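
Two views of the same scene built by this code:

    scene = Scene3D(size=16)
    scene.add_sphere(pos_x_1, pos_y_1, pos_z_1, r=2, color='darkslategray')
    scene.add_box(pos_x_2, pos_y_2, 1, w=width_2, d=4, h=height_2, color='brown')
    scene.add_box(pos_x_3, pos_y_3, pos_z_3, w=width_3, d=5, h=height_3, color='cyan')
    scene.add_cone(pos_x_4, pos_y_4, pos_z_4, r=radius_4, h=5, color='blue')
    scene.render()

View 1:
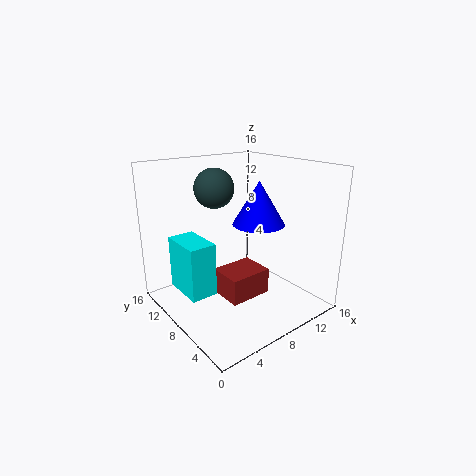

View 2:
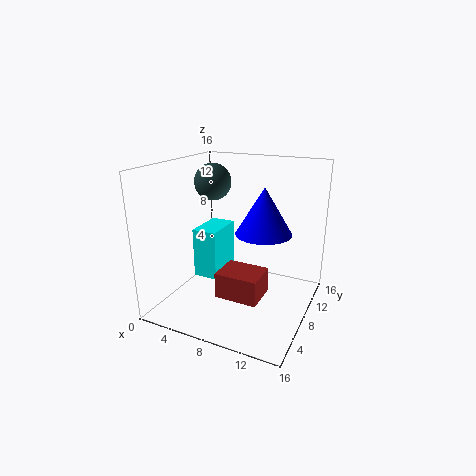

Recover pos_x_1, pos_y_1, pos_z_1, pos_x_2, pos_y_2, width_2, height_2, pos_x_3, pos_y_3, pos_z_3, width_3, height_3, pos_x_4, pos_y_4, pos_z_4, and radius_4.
pos_x_1 = 5; pos_y_1 = 8; pos_z_1 = 14; pos_x_2 = 6; pos_y_2 = 6; width_2 = 5; height_2 = 3; pos_x_3 = 2; pos_y_3 = 8; pos_z_3 = 2; width_3 = 3; height_3 = 6; pos_x_4 = 11; pos_y_4 = 8; pos_z_4 = 9; radius_4 = 3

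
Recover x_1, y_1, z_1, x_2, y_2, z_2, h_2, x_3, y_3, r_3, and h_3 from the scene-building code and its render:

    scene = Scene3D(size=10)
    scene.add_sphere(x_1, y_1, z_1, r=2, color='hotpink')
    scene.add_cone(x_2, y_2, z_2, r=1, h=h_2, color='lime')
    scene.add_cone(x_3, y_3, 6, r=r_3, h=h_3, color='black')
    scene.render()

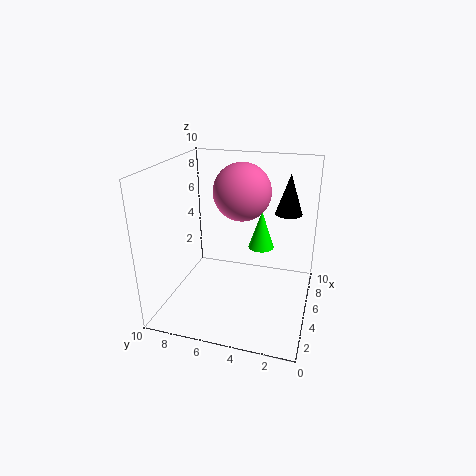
x_1 = 6, y_1 = 5, z_1 = 8, x_2 = 8, y_2 = 4, z_2 = 3, h_2 = 3, x_3 = 8, y_3 = 2, r_3 = 1, h_3 = 3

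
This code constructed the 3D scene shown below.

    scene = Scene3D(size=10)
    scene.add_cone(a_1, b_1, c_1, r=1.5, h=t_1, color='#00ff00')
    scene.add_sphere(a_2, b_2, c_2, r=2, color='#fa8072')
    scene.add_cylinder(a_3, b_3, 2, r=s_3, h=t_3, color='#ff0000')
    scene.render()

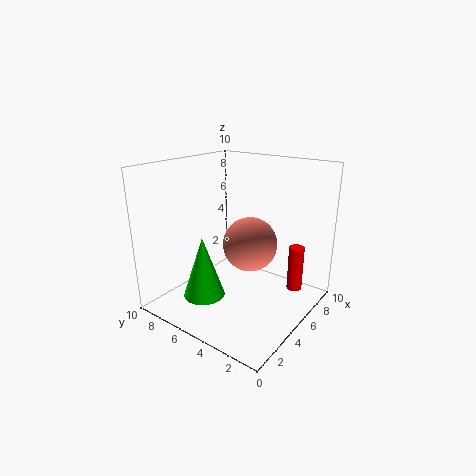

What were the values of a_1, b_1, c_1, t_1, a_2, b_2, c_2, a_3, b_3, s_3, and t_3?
a_1 = 3.5
b_1 = 7
c_1 = 0.5
t_1 = 4.5
a_2 = 6.5
b_2 = 5
c_2 = 4
a_3 = 6
b_3 = 1
s_3 = 0.5
t_3 = 3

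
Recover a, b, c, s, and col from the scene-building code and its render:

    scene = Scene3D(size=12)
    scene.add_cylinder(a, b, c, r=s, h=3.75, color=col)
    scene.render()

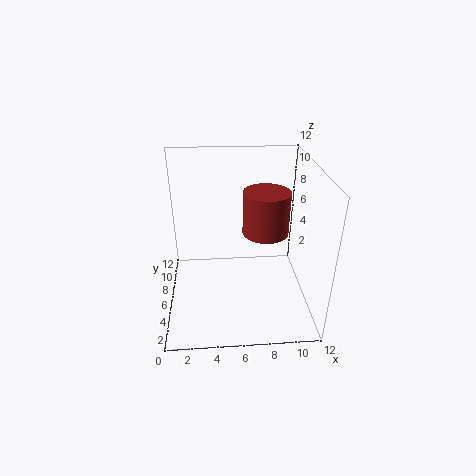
a = 8.5, b = 7.25, c = 5.75, s = 2, col = 'brown'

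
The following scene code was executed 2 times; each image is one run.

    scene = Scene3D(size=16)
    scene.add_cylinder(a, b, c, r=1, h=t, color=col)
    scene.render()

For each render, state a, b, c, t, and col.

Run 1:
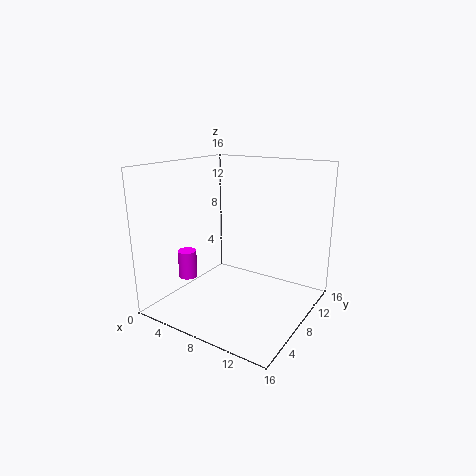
a = 4; b = 4; c = 4; t = 3; col = 'magenta'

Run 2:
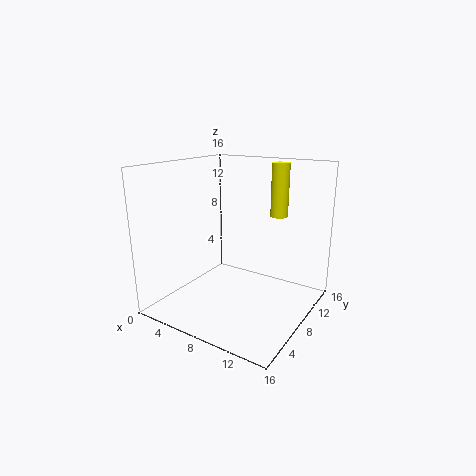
a = 11; b = 12; c = 10; t = 6; col = 'yellow'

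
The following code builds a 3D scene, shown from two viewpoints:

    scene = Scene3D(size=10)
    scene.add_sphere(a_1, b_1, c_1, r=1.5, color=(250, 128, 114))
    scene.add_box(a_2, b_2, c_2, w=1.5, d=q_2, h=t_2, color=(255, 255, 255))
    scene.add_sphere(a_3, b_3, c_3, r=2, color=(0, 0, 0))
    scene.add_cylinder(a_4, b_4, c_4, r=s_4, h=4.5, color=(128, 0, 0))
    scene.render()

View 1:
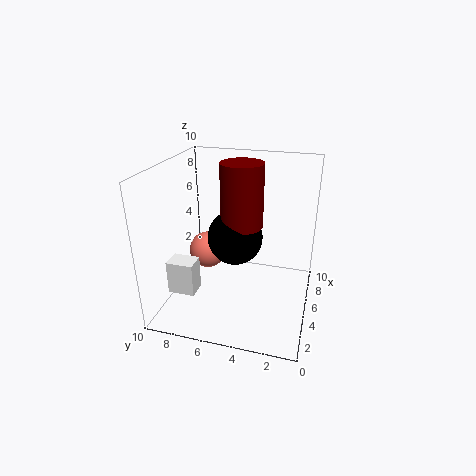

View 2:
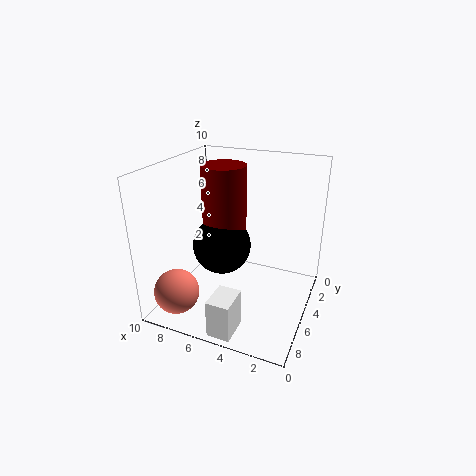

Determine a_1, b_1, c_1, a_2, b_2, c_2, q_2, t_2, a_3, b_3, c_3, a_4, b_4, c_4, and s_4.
a_1 = 8; b_1 = 8.5; c_1 = 2; a_2 = 3.5; b_2 = 8; c_2 = 0.5; q_2 = 2; t_2 = 2.5; a_3 = 6; b_3 = 5.5; c_3 = 4.5; a_4 = 6; b_4 = 5; c_4 = 5.5; s_4 = 1.5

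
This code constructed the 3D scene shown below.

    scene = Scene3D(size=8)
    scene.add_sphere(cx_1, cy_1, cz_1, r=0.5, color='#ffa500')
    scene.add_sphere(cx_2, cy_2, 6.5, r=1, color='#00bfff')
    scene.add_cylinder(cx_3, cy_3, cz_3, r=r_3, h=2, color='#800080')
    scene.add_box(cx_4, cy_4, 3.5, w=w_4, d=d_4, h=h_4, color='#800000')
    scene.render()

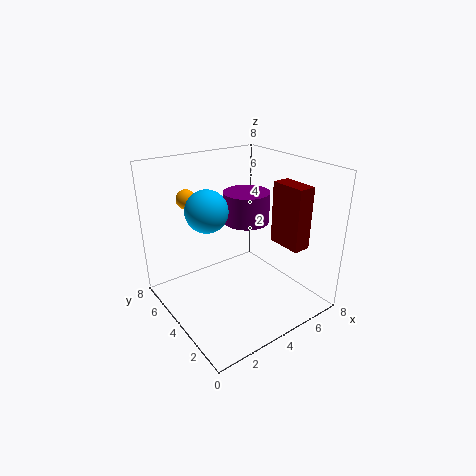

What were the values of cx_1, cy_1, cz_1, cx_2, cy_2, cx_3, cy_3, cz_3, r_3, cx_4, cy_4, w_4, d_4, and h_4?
cx_1 = 1.5; cy_1 = 5; cz_1 = 6.5; cx_2 = 1.5; cy_2 = 3; cx_3 = 6.5; cy_3 = 6.5; cz_3 = 3.5; r_3 = 1.5; cx_4 = 6; cy_4 = 1.5; w_4 = 1; d_4 = 2; h_4 = 3.5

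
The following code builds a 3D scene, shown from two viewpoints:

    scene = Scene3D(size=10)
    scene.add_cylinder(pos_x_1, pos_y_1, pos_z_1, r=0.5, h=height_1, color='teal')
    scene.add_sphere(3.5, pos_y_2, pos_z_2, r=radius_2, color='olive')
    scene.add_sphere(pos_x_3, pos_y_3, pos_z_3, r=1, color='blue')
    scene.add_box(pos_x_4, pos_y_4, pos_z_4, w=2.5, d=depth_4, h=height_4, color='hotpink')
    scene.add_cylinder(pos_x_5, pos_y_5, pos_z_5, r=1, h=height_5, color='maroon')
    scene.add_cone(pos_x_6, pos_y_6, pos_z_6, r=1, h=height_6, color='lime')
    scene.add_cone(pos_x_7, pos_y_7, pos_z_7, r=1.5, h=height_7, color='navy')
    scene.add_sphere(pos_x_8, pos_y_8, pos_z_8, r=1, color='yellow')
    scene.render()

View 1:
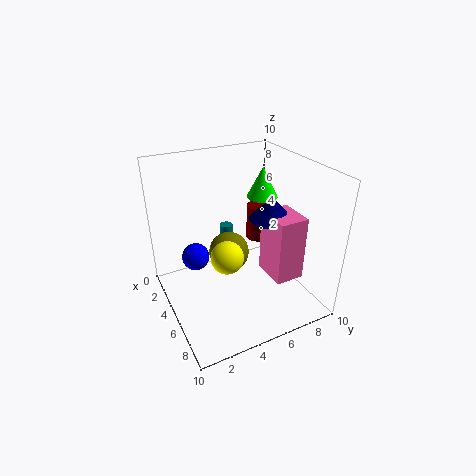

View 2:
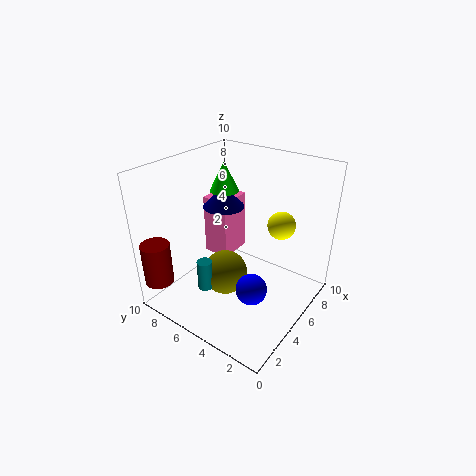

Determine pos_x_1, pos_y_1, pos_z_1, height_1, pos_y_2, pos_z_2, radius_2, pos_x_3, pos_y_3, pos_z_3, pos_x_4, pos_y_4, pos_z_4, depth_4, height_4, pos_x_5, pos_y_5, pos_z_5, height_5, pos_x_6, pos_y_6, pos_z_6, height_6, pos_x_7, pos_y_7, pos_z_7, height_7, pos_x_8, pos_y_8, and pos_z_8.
pos_x_1 = 2, pos_y_1 = 5.5, pos_z_1 = 2.5, height_1 = 2, pos_y_2 = 5, pos_z_2 = 3, radius_2 = 1.5, pos_x_3 = 3, pos_y_3 = 2.5, pos_z_3 = 3, pos_x_4 = 5.5, pos_y_4 = 6.5, pos_z_4 = 2.5, depth_4 = 2, height_4 = 4.5, pos_x_5 = 1, pos_y_5 = 9, pos_z_5 = 2, height_5 = 3, pos_x_6 = 5.5, pos_y_6 = 6.5, pos_z_6 = 8, height_6 = 2, pos_x_7 = 6, pos_y_7 = 7, pos_z_7 = 6.5, height_7 = 1.5, pos_x_8 = 7.5, pos_y_8 = 3, pos_z_8 = 5.5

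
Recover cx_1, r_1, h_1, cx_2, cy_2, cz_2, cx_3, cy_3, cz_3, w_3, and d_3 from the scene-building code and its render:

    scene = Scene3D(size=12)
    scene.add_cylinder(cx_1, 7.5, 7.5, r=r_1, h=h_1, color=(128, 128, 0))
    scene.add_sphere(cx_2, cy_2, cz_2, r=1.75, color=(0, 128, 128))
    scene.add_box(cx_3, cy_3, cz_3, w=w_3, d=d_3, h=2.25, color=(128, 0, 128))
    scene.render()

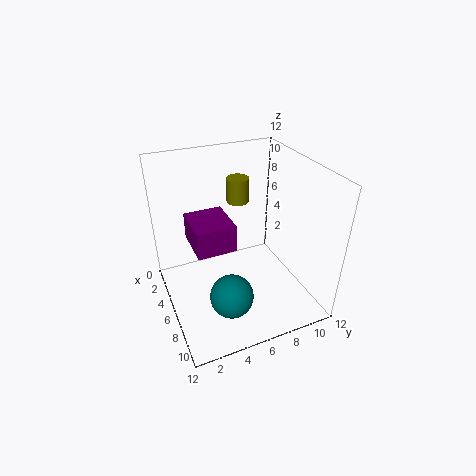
cx_1 = 2.5; r_1 = 1; h_1 = 2.25; cx_2 = 8.75; cy_2 = 4.25; cz_2 = 2.5; cx_3 = 3.25; cy_3 = 2.25; cz_3 = 5.5; w_3 = 3.75; d_3 = 3.25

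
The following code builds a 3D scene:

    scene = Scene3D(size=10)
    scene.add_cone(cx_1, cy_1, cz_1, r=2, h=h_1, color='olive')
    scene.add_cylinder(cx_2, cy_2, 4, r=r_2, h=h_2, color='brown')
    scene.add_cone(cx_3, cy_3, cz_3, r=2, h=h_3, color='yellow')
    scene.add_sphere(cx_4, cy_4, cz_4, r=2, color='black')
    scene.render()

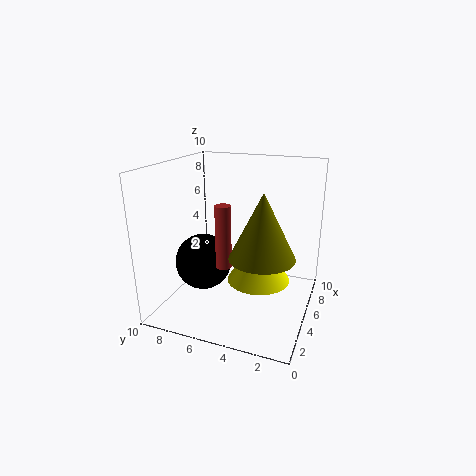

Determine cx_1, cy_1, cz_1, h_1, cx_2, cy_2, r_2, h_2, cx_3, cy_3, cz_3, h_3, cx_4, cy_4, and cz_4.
cx_1 = 2.5, cy_1 = 2.5, cz_1 = 5, h_1 = 4, cx_2 = 2.5, cy_2 = 5, r_2 = 0.5, h_2 = 4, cx_3 = 3.5, cy_3 = 3, cz_3 = 3, h_3 = 3, cx_4 = 4.5, cy_4 = 7.5, cz_4 = 3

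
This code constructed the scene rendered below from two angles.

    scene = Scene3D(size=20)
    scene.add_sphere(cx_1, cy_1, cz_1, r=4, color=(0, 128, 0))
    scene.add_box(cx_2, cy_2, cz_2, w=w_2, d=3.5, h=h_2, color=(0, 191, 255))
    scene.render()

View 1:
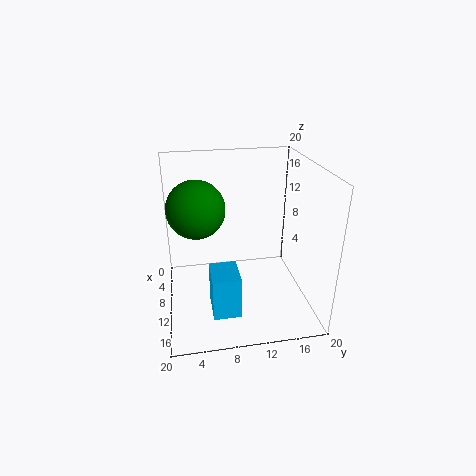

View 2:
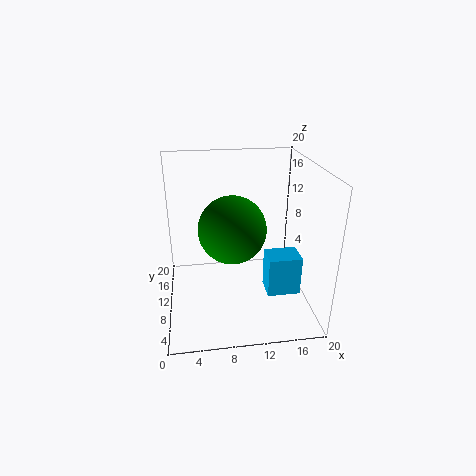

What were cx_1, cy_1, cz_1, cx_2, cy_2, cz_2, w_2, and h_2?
cx_1 = 8.5; cy_1 = 4.5; cz_1 = 14; cx_2 = 13.5; cy_2 = 5.5; cz_2 = 3; w_2 = 4.5; h_2 = 5.5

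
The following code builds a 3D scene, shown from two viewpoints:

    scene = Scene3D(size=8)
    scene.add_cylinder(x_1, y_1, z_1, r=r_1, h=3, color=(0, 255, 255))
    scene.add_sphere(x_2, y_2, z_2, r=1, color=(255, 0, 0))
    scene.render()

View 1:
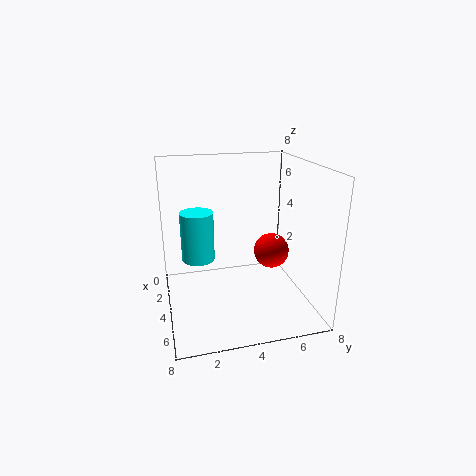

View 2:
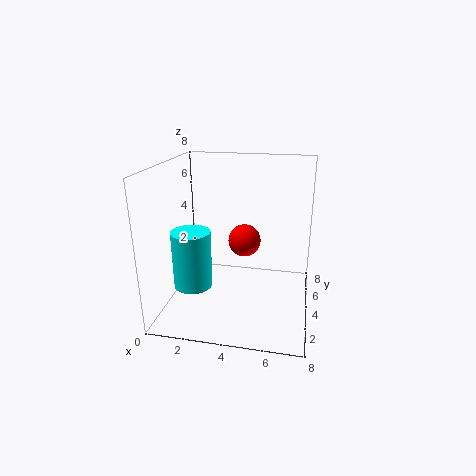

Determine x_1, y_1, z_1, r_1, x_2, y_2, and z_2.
x_1 = 2; y_1 = 2; z_1 = 2; r_1 = 1; x_2 = 4; y_2 = 6; z_2 = 3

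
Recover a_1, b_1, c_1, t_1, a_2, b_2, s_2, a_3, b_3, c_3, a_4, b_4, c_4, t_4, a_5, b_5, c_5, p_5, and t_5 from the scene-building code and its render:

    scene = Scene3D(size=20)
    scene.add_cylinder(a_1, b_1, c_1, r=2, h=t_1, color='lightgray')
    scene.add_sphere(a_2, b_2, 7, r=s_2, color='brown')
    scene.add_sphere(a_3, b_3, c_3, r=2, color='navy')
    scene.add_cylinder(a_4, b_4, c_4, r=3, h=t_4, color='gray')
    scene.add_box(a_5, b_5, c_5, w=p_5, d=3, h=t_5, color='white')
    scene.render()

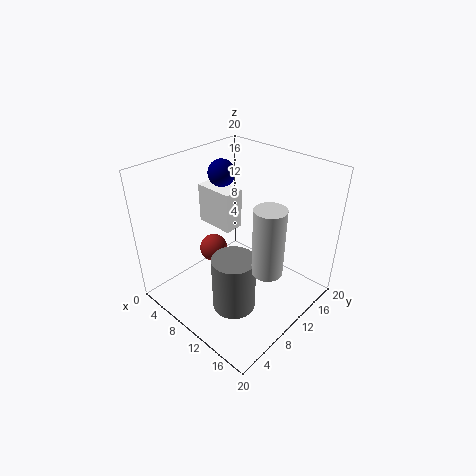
a_1 = 16; b_1 = 9; c_1 = 8; t_1 = 9; a_2 = 6; b_2 = 9; s_2 = 2; a_3 = 4; b_3 = 13; c_3 = 17; a_4 = 12; b_4 = 7; c_4 = 1; t_4 = 8; a_5 = 1; b_5 = 11; c_5 = 9; p_5 = 6; t_5 = 6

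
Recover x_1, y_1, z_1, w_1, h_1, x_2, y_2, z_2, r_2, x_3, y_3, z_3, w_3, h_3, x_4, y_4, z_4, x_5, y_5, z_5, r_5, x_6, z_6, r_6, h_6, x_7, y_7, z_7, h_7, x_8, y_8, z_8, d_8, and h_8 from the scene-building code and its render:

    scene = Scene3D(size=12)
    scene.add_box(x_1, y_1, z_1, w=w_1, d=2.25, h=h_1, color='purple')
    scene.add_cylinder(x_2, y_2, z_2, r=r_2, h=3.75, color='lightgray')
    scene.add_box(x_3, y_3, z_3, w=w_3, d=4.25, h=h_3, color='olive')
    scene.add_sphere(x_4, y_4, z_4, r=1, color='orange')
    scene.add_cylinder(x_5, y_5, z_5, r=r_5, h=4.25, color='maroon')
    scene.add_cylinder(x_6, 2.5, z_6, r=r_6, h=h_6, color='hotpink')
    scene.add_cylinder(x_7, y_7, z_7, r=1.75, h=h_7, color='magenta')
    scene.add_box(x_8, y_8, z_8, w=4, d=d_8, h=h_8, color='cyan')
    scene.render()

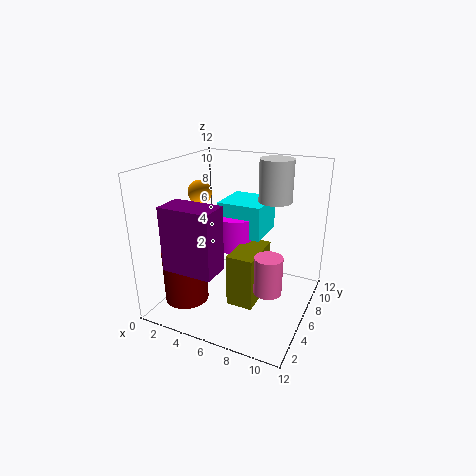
x_1 = 2.25
y_1 = 0.75
z_1 = 4.75
w_1 = 4
h_1 = 5
x_2 = 7.75
y_2 = 10
z_2 = 8.25
r_2 = 1.5
x_3 = 5.75
y_3 = 4.25
z_3 = 0.5
w_3 = 2.25
h_3 = 4.5
x_4 = 2.5
y_4 = 6
z_4 = 9.5
x_5 = 3
y_5 = 2.5
z_5 = 1.5
r_5 = 1.75
x_6 = 10
z_6 = 4
r_6 = 1
h_6 = 2.75
x_7 = 4.75
y_7 = 8.25
z_7 = 4
h_7 = 3
x_8 = 3.25
y_8 = 7.5
z_8 = 5.25
d_8 = 4
h_8 = 3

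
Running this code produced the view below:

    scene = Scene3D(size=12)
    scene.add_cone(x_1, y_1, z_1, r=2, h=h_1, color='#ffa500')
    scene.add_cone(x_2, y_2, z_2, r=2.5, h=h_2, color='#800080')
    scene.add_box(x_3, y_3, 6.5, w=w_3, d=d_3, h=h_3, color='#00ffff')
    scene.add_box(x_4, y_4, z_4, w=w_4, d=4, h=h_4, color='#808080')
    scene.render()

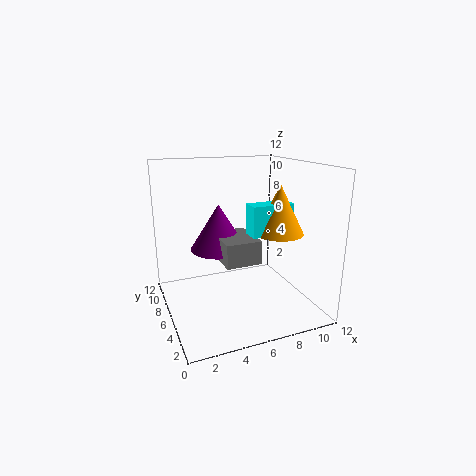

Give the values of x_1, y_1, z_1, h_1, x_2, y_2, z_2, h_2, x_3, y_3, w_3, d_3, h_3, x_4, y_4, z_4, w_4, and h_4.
x_1 = 9, y_1 = 4.5, z_1 = 6.5, h_1 = 4, x_2 = 5, y_2 = 8, z_2 = 4.5, h_2 = 4, x_3 = 6.5, y_3 = 4, w_3 = 3.5, d_3 = 1.5, h_3 = 2.5, x_4 = 4.5, y_4 = 4.5, z_4 = 4, w_4 = 3, h_4 = 2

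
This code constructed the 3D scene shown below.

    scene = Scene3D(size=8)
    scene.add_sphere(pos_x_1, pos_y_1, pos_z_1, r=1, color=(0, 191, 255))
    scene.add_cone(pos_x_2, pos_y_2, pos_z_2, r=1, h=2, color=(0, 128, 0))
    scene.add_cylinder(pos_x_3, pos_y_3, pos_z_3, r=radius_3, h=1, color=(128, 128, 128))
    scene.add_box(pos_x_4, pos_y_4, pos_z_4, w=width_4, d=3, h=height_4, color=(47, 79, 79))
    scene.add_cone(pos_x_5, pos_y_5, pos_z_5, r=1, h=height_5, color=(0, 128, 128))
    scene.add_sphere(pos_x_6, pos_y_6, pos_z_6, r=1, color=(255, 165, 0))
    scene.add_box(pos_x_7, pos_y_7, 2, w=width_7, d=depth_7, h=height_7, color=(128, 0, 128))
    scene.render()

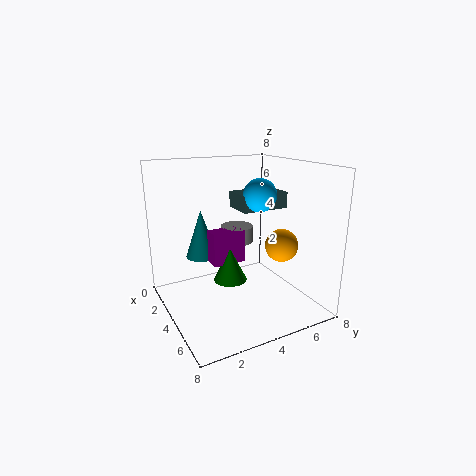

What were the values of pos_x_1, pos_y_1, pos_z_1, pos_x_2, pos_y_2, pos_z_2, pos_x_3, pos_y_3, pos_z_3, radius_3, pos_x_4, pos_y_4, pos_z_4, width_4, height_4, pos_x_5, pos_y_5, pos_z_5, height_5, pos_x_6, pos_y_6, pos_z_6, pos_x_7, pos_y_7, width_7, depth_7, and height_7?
pos_x_1 = 3
pos_y_1 = 6
pos_z_1 = 6
pos_x_2 = 3
pos_y_2 = 4
pos_z_2 = 1
pos_x_3 = 2
pos_y_3 = 5
pos_z_3 = 3
radius_3 = 1
pos_x_4 = 1
pos_y_4 = 5
pos_z_4 = 5
width_4 = 2
height_4 = 1
pos_x_5 = 1
pos_y_5 = 3
pos_z_5 = 2
height_5 = 3
pos_x_6 = 4
pos_y_6 = 7
pos_z_6 = 3
pos_x_7 = 2
pos_y_7 = 3
width_7 = 1
depth_7 = 2
height_7 = 2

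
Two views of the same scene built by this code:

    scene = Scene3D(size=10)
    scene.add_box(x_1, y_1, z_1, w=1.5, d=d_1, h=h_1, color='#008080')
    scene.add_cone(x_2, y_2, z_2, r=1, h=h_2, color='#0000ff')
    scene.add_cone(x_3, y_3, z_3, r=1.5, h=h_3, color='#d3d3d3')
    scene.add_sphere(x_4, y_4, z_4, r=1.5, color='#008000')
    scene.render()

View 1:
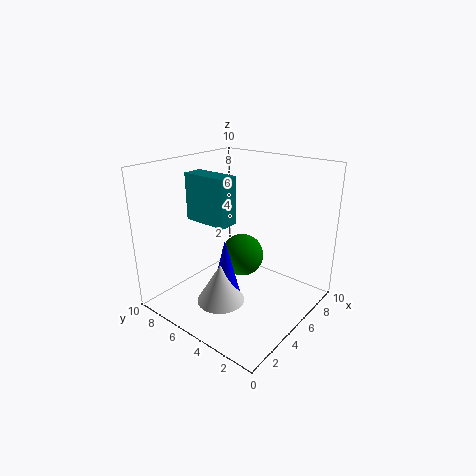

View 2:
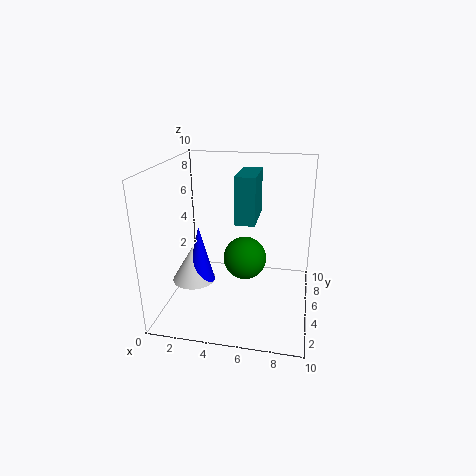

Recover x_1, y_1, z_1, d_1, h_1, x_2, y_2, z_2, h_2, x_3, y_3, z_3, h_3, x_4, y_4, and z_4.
x_1 = 4.5
y_1 = 6
z_1 = 5.5
d_1 = 3.5
h_1 = 3.5
x_2 = 2.5
y_2 = 4
z_2 = 2
h_2 = 4
x_3 = 2
y_3 = 4
z_3 = 2
h_3 = 2.5
x_4 = 5.5
y_4 = 5
z_4 = 3.5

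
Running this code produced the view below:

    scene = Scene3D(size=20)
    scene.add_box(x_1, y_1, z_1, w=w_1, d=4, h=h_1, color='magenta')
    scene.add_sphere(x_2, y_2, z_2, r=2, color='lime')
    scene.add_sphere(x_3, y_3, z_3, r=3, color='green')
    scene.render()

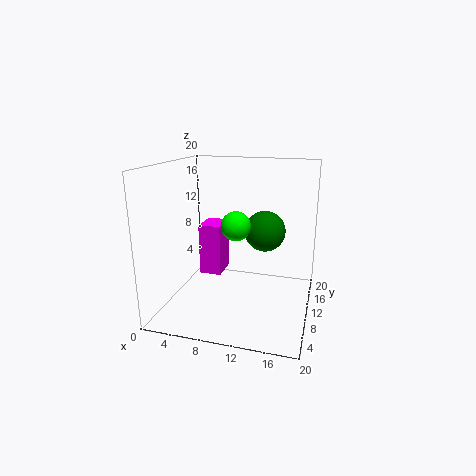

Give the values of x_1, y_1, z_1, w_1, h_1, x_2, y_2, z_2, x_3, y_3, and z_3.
x_1 = 5; y_1 = 8; z_1 = 5; w_1 = 3; h_1 = 7; x_2 = 10; y_2 = 9; z_2 = 12; x_3 = 13; y_3 = 14; z_3 = 10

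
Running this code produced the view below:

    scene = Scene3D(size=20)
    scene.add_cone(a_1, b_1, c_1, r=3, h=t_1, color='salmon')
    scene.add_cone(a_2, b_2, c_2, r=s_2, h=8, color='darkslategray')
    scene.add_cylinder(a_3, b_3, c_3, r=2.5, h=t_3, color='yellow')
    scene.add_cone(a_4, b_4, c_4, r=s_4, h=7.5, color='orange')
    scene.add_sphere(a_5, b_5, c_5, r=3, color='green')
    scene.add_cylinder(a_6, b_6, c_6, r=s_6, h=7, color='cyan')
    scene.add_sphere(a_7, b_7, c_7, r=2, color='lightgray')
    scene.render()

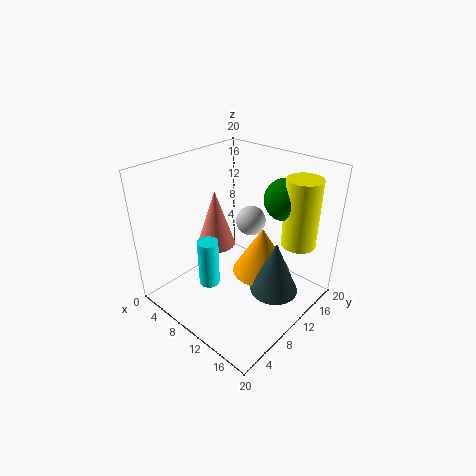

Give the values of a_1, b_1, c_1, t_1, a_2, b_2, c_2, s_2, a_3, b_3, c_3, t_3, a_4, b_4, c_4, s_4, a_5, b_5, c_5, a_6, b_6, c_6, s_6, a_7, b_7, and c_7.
a_1 = 3.5
b_1 = 12
c_1 = 5.5
t_1 = 9
a_2 = 14.5
b_2 = 13
c_2 = 1.5
s_2 = 3.5
a_3 = 15.5
b_3 = 17
c_3 = 8
t_3 = 10
a_4 = 10.5
b_4 = 15
c_4 = 2
s_4 = 4.5
a_5 = 13
b_5 = 16.5
c_5 = 14.5
a_6 = 7
b_6 = 7
c_6 = 2.5
s_6 = 1.5
a_7 = 11
b_7 = 11.5
c_7 = 12.5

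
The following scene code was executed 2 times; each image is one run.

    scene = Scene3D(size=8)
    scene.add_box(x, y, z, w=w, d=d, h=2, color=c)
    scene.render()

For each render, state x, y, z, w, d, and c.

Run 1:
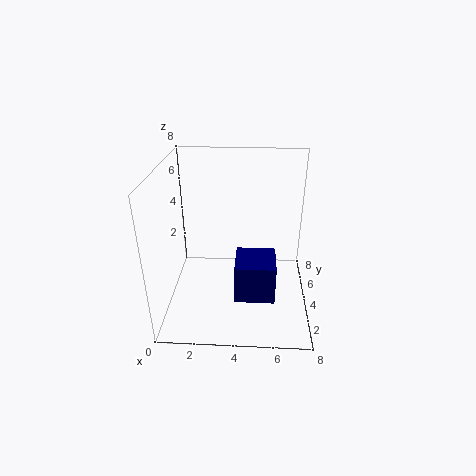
x = 4, y = 1, z = 2, w = 2, d = 2, c = 'navy'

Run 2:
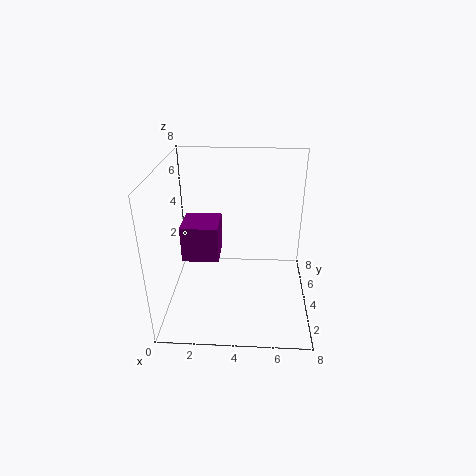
x = 1, y = 3, z = 3, w = 2, d = 2, c = 'purple'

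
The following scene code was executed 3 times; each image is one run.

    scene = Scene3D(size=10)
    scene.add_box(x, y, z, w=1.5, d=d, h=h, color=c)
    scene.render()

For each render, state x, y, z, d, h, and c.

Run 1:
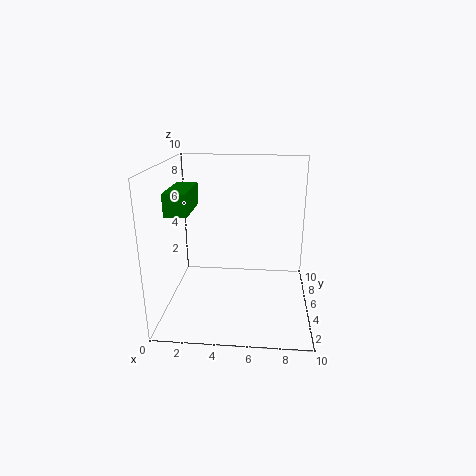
x = 0.5
y = 3
z = 7
d = 3.5
h = 1.5
c = 'green'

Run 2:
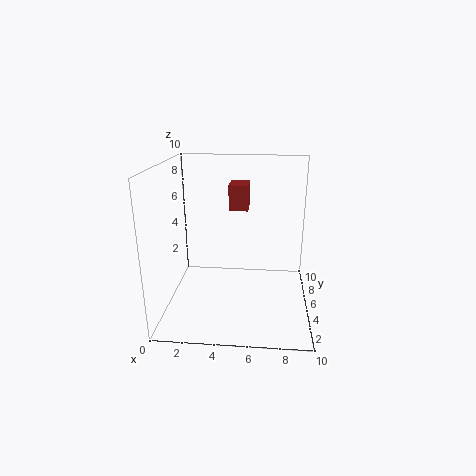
x = 4
y = 8
z = 6
d = 2
h = 2
c = 'brown'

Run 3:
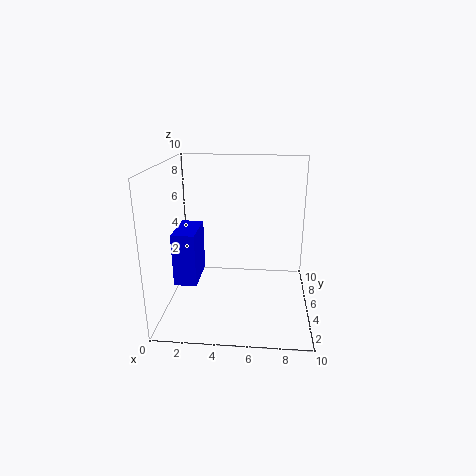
x = 1
y = 2.5
z = 2.5
d = 3
h = 3.5
c = 'blue'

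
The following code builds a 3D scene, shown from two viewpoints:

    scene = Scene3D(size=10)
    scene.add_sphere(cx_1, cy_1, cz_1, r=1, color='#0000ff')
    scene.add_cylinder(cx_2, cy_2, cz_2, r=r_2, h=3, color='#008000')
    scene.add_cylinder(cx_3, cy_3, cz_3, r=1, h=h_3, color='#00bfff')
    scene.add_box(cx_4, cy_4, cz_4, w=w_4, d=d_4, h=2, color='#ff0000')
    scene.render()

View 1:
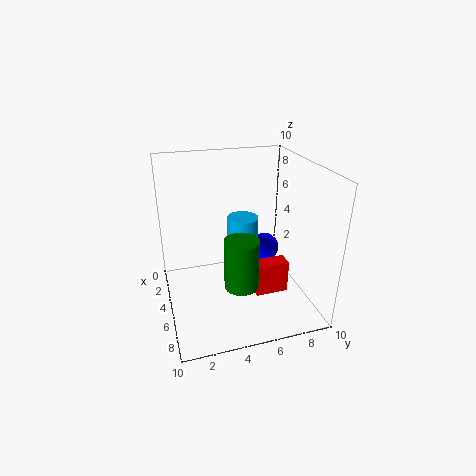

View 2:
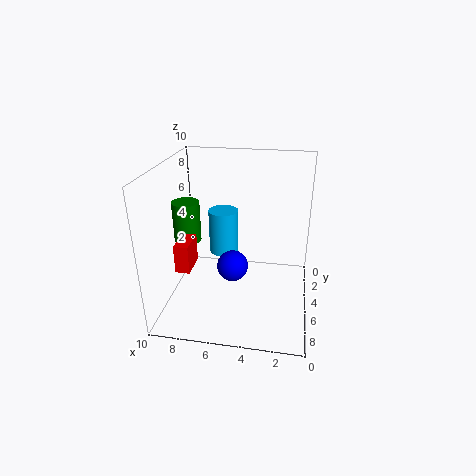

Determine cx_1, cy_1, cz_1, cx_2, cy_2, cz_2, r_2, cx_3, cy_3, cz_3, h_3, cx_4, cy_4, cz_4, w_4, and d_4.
cx_1 = 5, cy_1 = 7, cz_1 = 4, cx_2 = 9, cy_2 = 4, cz_2 = 4, r_2 = 1, cx_3 = 6, cy_3 = 5, cz_3 = 4, h_3 = 3, cx_4 = 8, cy_4 = 5, cz_4 = 3, w_4 = 1, d_4 = 2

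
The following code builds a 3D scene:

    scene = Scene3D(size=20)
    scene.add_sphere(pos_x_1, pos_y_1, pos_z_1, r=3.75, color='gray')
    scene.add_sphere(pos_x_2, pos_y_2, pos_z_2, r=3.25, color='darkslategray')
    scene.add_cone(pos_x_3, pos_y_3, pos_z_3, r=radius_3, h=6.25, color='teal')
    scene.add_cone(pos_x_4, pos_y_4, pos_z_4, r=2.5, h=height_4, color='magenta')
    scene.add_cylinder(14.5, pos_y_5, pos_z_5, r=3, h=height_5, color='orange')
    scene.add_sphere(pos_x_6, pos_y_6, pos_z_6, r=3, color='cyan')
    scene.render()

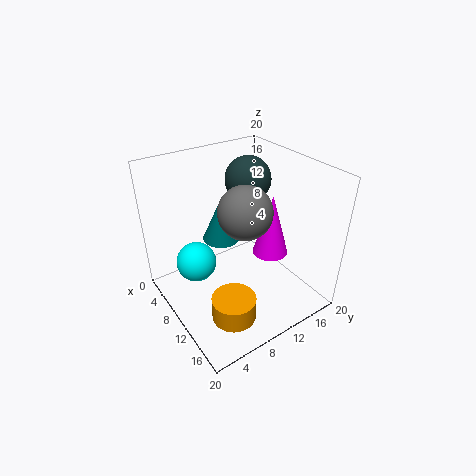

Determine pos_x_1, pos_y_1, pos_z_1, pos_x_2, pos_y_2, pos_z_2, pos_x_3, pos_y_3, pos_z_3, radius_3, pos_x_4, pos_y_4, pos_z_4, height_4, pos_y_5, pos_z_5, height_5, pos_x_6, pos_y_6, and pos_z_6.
pos_x_1 = 10.25
pos_y_1 = 11
pos_z_1 = 13.75
pos_x_2 = 7
pos_y_2 = 13.75
pos_z_2 = 16.75
pos_x_3 = 6
pos_y_3 = 9.75
pos_z_3 = 8
radius_3 = 2.75
pos_x_4 = 12
pos_y_4 = 14.25
pos_z_4 = 7.25
height_4 = 8.75
pos_y_5 = 6.25
pos_z_5 = 1
height_5 = 3.25
pos_x_6 = 5
pos_y_6 = 5.75
pos_z_6 = 4.5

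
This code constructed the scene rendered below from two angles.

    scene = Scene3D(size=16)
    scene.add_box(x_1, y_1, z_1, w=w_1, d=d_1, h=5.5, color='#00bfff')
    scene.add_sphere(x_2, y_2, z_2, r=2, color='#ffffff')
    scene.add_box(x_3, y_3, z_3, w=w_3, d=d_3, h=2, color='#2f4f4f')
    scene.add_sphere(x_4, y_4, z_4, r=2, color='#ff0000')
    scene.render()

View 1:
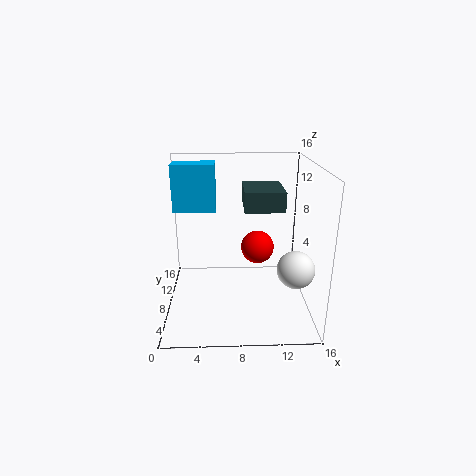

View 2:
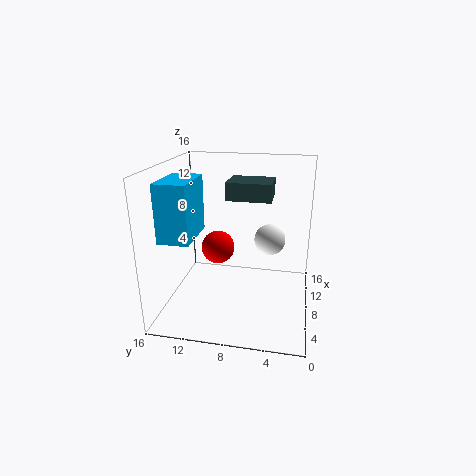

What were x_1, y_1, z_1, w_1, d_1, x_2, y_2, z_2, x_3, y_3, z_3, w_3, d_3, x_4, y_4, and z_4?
x_1 = 0.5, y_1 = 11, z_1 = 10, w_1 = 5, d_1 = 3, x_2 = 14, y_2 = 5, z_2 = 5.5, x_3 = 8.5, y_3 = 4.5, z_3 = 12, w_3 = 4, d_3 = 5, x_4 = 10.5, y_4 = 11, z_4 = 5.5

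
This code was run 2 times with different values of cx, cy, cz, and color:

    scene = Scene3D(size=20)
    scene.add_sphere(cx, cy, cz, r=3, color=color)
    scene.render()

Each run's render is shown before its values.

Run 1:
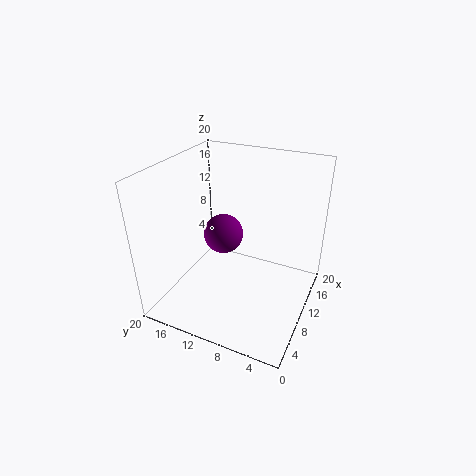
cx = 13.25; cy = 14; cz = 8; color = 'purple'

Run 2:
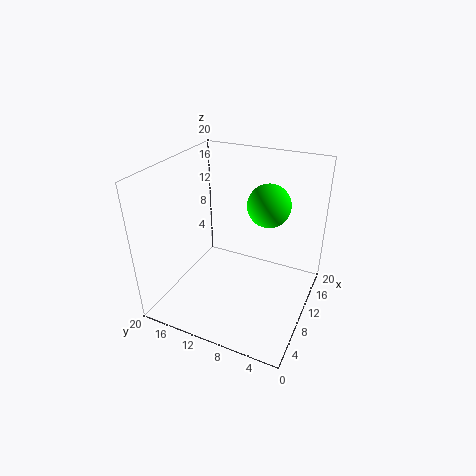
cx = 13; cy = 6.75; cz = 14.25; color = 'lime'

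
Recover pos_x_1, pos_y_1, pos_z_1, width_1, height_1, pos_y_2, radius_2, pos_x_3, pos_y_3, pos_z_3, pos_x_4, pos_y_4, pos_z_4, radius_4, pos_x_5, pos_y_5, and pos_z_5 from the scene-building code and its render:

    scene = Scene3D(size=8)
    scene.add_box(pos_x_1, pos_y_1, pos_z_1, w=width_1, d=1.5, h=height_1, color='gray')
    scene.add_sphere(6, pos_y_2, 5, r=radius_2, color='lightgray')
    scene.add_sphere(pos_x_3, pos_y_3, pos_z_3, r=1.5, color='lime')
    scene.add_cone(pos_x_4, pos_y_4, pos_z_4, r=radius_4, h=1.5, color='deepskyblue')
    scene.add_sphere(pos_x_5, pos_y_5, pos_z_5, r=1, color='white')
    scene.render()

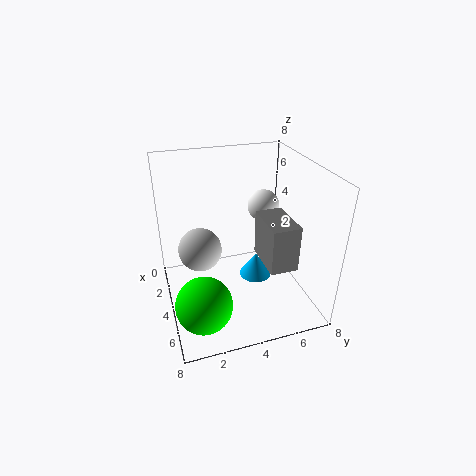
pos_x_1 = 4
pos_y_1 = 5
pos_z_1 = 3
width_1 = 2.5
height_1 = 2.5
pos_y_2 = 1.5
radius_2 = 1
pos_x_3 = 6
pos_y_3 = 1.5
pos_z_3 = 1.5
pos_x_4 = 3
pos_y_4 = 5.5
pos_z_4 = 0.5
radius_4 = 1
pos_x_5 = 1.5
pos_y_5 = 6.5
pos_z_5 = 4.5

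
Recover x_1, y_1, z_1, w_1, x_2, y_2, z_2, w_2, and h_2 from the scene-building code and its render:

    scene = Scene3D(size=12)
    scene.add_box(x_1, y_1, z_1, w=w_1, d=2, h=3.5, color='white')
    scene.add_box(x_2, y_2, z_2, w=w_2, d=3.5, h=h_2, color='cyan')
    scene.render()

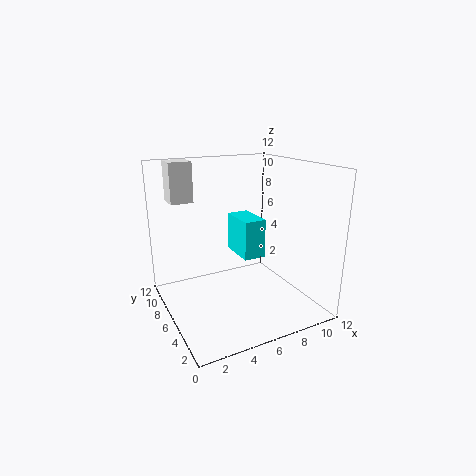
x_1 = 1.5; y_1 = 9.5; z_1 = 8.5; w_1 = 2; x_2 = 7; y_2 = 6.5; z_2 = 3.5; w_2 = 2; h_2 = 3.5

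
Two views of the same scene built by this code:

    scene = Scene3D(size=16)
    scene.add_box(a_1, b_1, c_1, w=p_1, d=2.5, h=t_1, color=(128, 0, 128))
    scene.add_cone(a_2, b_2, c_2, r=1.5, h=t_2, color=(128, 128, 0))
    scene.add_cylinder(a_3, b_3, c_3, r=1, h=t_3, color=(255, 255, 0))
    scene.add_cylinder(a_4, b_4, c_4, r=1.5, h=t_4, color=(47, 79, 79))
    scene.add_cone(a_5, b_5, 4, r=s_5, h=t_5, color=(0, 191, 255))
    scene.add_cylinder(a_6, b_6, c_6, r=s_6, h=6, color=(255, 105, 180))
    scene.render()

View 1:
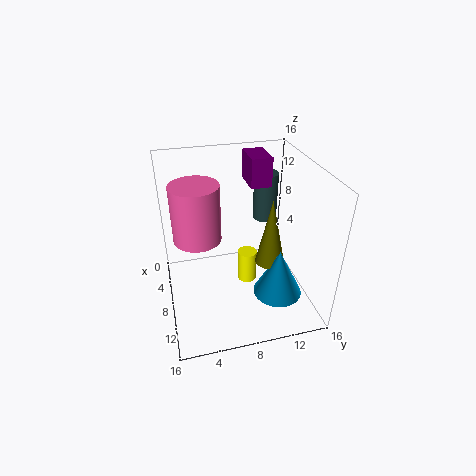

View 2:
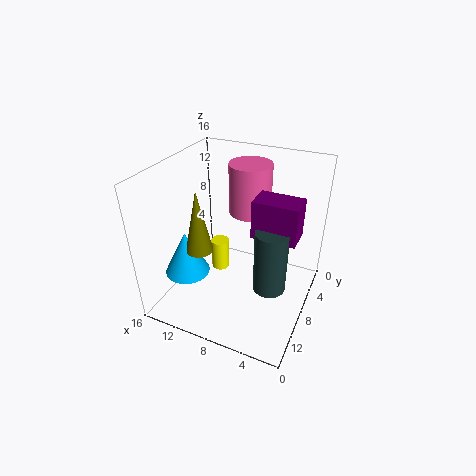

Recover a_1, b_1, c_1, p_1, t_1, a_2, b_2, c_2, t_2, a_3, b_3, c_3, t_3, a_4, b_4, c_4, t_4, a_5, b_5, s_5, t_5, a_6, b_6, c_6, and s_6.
a_1 = 0.5, b_1 = 10.5, c_1 = 12, p_1 = 4, t_1 = 3.5, a_2 = 11.5, b_2 = 10.5, c_2 = 7, t_2 = 7, a_3 = 10, b_3 = 8.5, c_3 = 4, t_3 = 3.5, a_4 = 2.5, b_4 = 13, c_4 = 7, t_4 = 6, a_5 = 13, b_5 = 11, s_5 = 2.5, t_5 = 5, a_6 = 8.5, b_6 = 3.5, c_6 = 9, s_6 = 2.5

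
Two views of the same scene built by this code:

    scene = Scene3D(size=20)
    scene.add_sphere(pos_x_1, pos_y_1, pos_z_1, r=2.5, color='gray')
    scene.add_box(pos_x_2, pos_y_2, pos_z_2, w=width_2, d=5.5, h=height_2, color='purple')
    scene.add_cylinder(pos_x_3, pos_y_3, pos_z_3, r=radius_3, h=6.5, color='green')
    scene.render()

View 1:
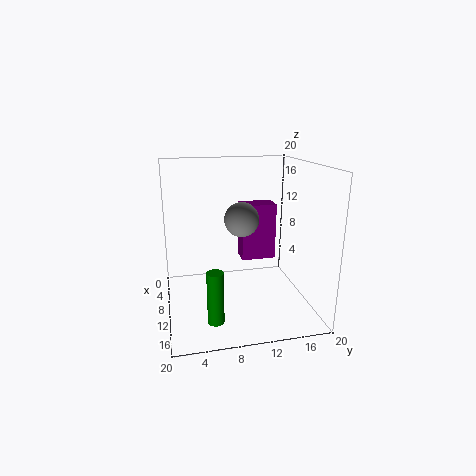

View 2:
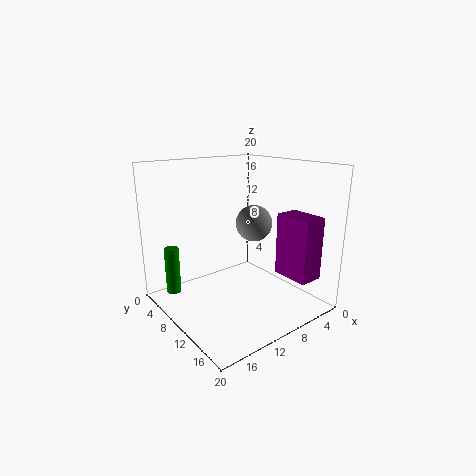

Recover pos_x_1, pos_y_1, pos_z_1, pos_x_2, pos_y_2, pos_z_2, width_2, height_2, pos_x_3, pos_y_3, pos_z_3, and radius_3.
pos_x_1 = 8, pos_y_1 = 11, pos_z_1 = 12, pos_x_2 = 1, pos_y_2 = 12, pos_z_2 = 4, width_2 = 3.5, height_2 = 9, pos_x_3 = 18, pos_y_3 = 5.5, pos_z_3 = 2.5, radius_3 = 1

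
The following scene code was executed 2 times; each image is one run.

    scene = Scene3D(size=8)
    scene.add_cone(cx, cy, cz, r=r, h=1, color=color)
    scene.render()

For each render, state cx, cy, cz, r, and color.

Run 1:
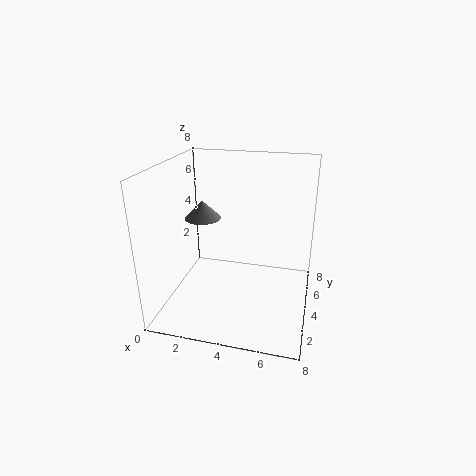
cx = 2
cy = 4
cz = 5
r = 1
color = 'gray'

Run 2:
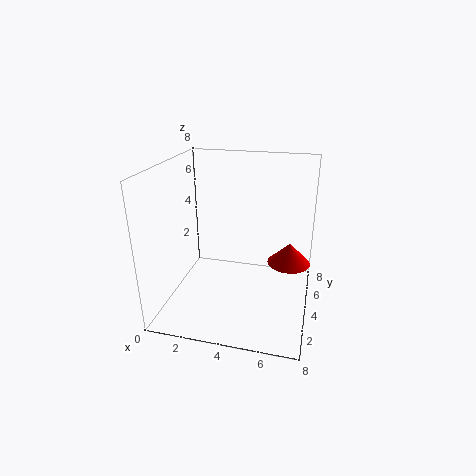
cx = 7
cy = 2
cz = 4
r = 1
color = 'red'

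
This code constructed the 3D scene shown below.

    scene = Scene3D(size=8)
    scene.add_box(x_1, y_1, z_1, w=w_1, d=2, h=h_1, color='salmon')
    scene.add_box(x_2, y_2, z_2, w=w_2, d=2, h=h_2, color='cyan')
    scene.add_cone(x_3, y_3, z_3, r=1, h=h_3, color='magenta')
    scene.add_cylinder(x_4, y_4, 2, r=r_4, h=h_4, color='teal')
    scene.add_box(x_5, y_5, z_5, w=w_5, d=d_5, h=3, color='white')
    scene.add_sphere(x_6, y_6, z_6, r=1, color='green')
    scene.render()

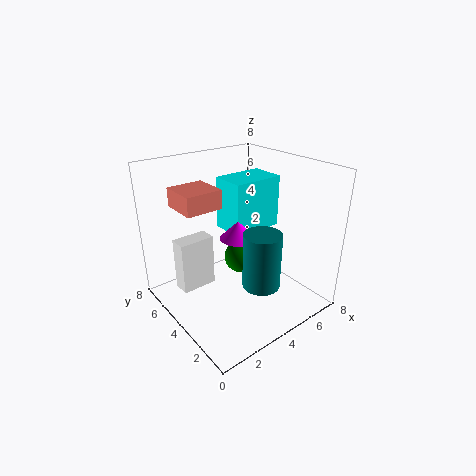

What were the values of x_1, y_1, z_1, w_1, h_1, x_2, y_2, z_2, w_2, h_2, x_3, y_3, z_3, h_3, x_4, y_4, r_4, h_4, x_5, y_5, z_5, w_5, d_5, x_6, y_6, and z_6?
x_1 = 1
y_1 = 4
z_1 = 6
w_1 = 2
h_1 = 1
x_2 = 4
y_2 = 4
z_2 = 4
w_2 = 3
h_2 = 3
x_3 = 4
y_3 = 4
z_3 = 4
h_3 = 1
x_4 = 4
y_4 = 2
r_4 = 1
h_4 = 3
x_5 = 1
y_5 = 5
z_5 = 1
w_5 = 2
d_5 = 1
x_6 = 5
y_6 = 5
z_6 = 2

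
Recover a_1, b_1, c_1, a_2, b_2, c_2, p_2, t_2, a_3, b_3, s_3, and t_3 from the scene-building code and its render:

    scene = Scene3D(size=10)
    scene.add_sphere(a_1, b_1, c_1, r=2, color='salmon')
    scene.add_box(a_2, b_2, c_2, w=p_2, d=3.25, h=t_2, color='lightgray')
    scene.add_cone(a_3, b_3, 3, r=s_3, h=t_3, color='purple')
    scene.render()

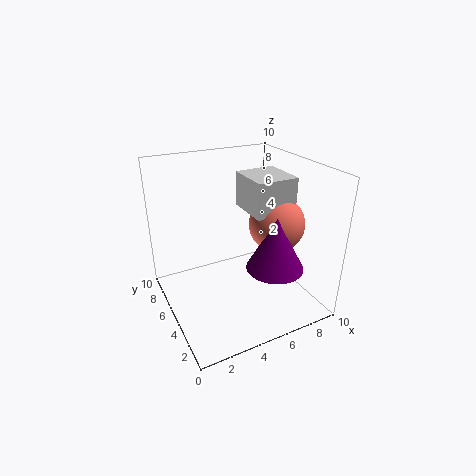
a_1 = 8
b_1 = 4.75
c_1 = 5.5
a_2 = 6
b_2 = 4
c_2 = 6.5
p_2 = 3
t_2 = 2.5
a_3 = 7
b_3 = 3.25
s_3 = 2
t_3 = 3.75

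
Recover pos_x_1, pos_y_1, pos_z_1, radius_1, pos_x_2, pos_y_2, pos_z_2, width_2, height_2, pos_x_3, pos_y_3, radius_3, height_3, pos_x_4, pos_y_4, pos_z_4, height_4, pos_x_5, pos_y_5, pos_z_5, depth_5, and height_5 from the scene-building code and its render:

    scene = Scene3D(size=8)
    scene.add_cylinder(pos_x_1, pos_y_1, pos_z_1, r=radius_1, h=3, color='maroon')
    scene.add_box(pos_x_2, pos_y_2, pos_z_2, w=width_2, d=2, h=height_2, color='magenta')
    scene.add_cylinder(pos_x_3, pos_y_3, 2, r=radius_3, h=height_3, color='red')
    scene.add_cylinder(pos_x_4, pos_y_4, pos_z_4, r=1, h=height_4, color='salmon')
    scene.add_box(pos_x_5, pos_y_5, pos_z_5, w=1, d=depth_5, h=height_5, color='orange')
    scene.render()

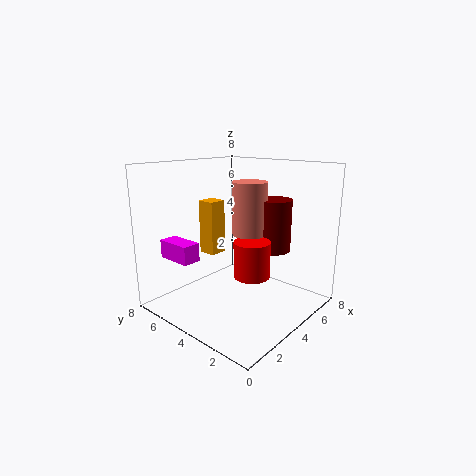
pos_x_1 = 6, pos_y_1 = 3, pos_z_1 = 3, radius_1 = 1, pos_x_2 = 1, pos_y_2 = 5, pos_z_2 = 3, width_2 = 1, height_2 = 1, pos_x_3 = 4, pos_y_3 = 3, radius_3 = 1, height_3 = 2, pos_x_4 = 5, pos_y_4 = 4, pos_z_4 = 4, height_4 = 3, pos_x_5 = 3, pos_y_5 = 5, pos_z_5 = 3, depth_5 = 1, height_5 = 3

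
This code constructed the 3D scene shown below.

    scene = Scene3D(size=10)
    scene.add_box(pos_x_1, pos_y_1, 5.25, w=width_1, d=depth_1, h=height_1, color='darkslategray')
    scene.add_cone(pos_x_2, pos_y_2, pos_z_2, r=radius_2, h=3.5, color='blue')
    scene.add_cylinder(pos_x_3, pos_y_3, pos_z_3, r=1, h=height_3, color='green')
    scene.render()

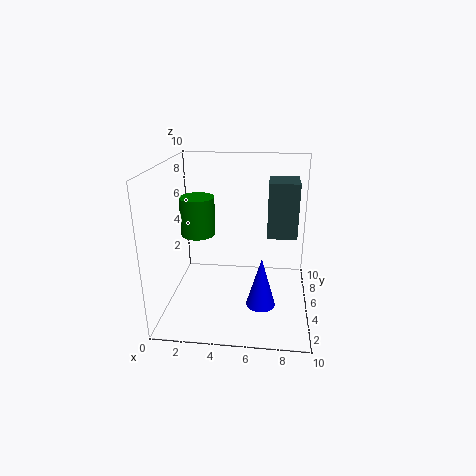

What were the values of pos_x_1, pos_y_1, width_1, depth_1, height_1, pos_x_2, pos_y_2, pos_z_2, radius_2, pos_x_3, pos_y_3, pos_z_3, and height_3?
pos_x_1 = 7; pos_y_1 = 4.5; width_1 = 2; depth_1 = 2.25; height_1 = 3.75; pos_x_2 = 6.75; pos_y_2 = 3.5; pos_z_2 = 0.75; radius_2 = 1; pos_x_3 = 3; pos_y_3 = 2; pos_z_3 = 6.5; height_3 = 2.25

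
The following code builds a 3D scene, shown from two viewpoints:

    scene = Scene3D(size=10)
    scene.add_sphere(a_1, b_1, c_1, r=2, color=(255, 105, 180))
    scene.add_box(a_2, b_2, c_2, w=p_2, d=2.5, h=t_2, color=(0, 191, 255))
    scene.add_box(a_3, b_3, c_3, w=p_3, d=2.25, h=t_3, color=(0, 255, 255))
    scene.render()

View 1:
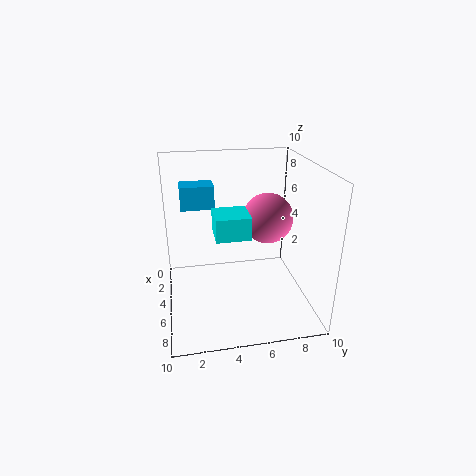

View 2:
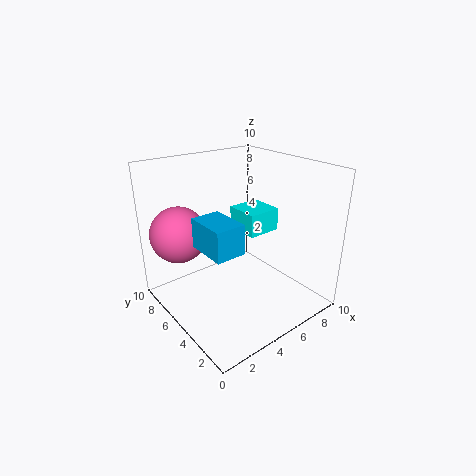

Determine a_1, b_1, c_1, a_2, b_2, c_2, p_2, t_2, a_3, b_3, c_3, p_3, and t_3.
a_1 = 2; b_1 = 8; c_1 = 5; a_2 = 0.75; b_2 = 1.25; c_2 = 6.25; p_2 = 1.75; t_2 = 1.75; a_3 = 4.75; b_3 = 3.25; c_3 = 5.75; p_3 = 2.25; t_3 = 1.5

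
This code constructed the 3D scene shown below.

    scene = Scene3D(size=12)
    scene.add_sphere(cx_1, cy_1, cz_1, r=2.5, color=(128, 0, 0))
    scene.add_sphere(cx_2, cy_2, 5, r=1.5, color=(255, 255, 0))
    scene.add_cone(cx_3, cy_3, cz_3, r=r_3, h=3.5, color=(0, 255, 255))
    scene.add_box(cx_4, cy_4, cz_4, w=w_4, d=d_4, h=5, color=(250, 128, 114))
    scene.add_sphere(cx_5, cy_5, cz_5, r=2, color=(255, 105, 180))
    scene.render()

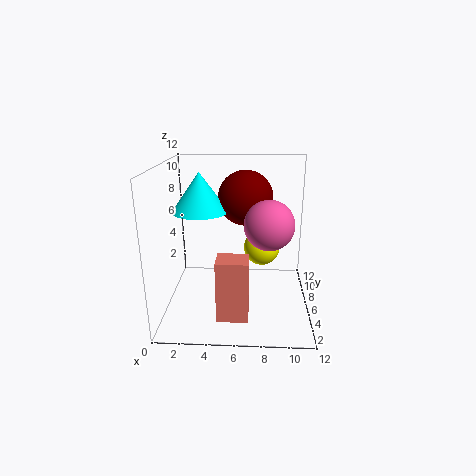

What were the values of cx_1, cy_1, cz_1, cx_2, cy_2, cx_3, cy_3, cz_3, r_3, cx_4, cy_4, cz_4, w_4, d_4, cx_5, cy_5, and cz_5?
cx_1 = 6.5; cy_1 = 9.5; cz_1 = 8.5; cx_2 = 8; cy_2 = 6.5; cx_3 = 2.5; cy_3 = 8.5; cz_3 = 7.5; r_3 = 2.5; cx_4 = 4.5; cy_4 = 2; cz_4 = 0.5; w_4 = 2.5; d_4 = 2; cx_5 = 8.5; cy_5 = 5; cz_5 = 7.5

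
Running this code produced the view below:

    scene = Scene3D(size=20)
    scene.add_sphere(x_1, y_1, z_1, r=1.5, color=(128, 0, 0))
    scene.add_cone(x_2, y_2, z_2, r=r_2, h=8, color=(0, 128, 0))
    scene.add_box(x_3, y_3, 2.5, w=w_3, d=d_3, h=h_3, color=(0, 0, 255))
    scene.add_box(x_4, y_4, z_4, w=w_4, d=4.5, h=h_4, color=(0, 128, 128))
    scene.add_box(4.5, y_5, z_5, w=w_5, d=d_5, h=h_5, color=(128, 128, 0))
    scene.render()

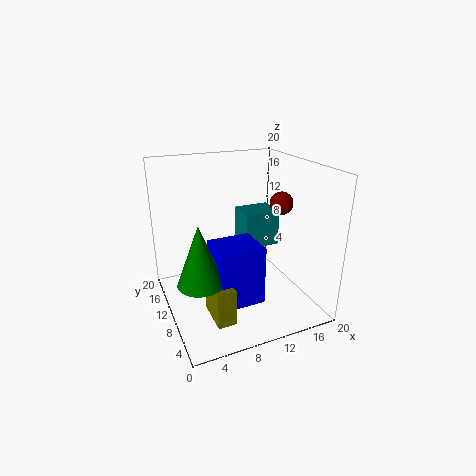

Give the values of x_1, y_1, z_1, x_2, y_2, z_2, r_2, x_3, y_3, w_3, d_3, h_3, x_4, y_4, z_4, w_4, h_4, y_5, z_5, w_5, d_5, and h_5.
x_1 = 14.5; y_1 = 6.5; z_1 = 15.5; x_2 = 3.5; y_2 = 7; z_2 = 6; r_2 = 3; x_3 = 5.5; y_3 = 4.5; w_3 = 6; d_3 = 5.5; h_3 = 8; x_4 = 12.5; y_4 = 12.5; z_4 = 6.5; w_4 = 5.5; h_4 = 5.5; y_5 = 3.5; z_5 = 1; w_5 = 2.5; d_5 = 5; h_5 = 5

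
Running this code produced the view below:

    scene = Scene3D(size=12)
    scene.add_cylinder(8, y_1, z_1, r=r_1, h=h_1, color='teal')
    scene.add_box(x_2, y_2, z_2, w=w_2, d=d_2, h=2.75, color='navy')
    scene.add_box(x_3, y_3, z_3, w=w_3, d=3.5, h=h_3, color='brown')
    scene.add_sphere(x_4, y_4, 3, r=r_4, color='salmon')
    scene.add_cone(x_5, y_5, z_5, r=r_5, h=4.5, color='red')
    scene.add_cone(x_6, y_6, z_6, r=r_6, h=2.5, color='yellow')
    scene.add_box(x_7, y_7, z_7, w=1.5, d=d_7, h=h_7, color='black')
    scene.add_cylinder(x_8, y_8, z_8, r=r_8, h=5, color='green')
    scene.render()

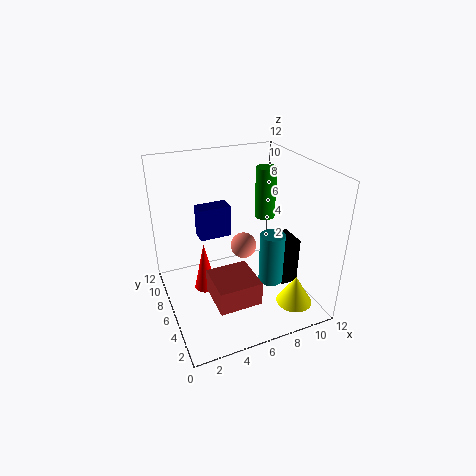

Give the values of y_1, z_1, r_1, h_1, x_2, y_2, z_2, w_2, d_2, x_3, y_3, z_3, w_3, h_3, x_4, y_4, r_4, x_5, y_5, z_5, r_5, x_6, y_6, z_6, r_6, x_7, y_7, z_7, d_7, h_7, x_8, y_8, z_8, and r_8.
y_1 = 3.75
z_1 = 2.75
r_1 = 1
h_1 = 4.25
x_2 = 3.25
y_2 = 7.5
z_2 = 5.5
w_2 = 2.75
d_2 = 1.5
x_3 = 3
y_3 = 2.25
z_3 = 1.75
w_3 = 3.5
h_3 = 2
x_4 = 8
y_4 = 9.25
r_4 = 1.25
x_5 = 3.5
y_5 = 7.75
z_5 = 0.5
r_5 = 1
x_6 = 9.75
y_6 = 2.5
z_6 = 0.75
r_6 = 1.5
x_7 = 9
y_7 = 3.5
z_7 = 2
d_7 = 2.25
h_7 = 4
x_8 = 10.75
y_8 = 10.25
z_8 = 5.25
r_8 = 1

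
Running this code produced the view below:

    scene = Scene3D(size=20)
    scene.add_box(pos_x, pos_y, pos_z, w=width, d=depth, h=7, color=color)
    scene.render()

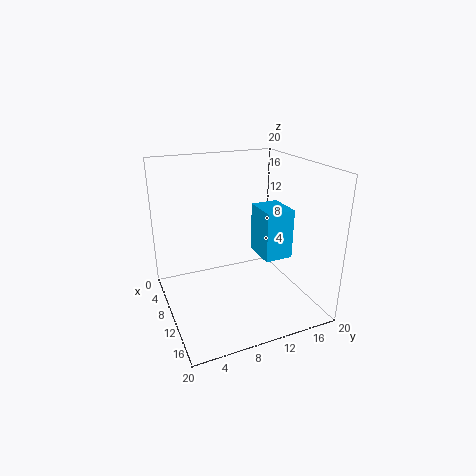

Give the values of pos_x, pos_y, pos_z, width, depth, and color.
pos_x = 8, pos_y = 13, pos_z = 7, width = 5, depth = 4, color = 'deepskyblue'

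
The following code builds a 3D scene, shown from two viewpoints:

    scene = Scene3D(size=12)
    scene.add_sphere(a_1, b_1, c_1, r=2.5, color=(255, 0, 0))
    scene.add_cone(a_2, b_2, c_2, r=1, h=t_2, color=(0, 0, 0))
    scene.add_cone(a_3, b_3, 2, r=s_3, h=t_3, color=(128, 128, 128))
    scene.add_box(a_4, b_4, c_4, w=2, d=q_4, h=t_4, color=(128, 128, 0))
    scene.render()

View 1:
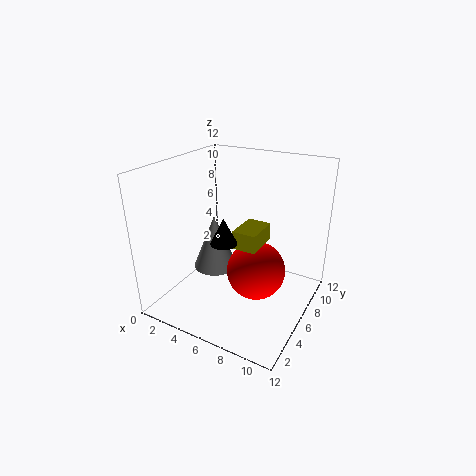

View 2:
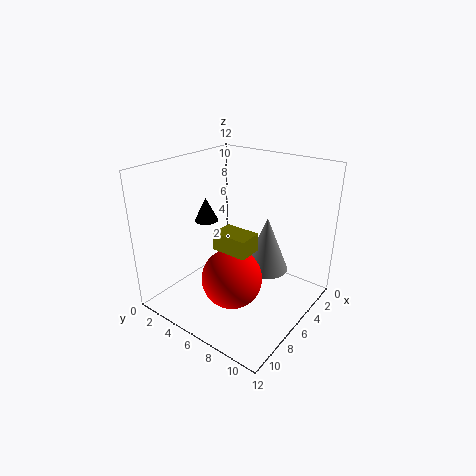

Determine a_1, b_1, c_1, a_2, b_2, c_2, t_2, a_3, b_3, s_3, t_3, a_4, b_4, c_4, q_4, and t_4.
a_1 = 7.5; b_1 = 6.5; c_1 = 3; a_2 = 6.5; b_2 = 3; c_2 = 7; t_2 = 2; a_3 = 3; b_3 = 7; s_3 = 2; t_3 = 5; a_4 = 6; b_4 = 5; c_4 = 5.5; q_4 = 3; t_4 = 1.5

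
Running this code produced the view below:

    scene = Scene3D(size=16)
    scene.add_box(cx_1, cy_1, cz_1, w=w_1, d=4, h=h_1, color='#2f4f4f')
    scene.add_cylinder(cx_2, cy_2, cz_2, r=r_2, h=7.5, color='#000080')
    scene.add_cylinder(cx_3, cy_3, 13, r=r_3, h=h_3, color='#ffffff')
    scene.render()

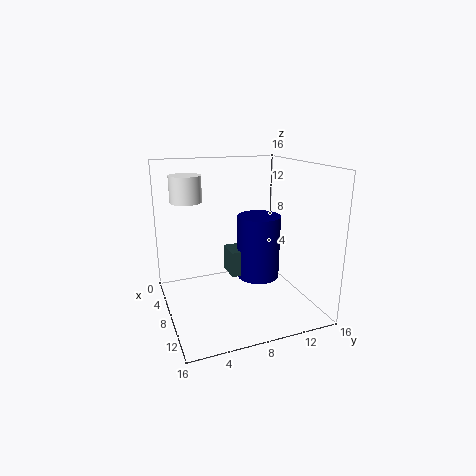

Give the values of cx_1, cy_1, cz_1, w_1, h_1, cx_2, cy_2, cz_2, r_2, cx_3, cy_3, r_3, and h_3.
cx_1 = 4.5
cy_1 = 7.5
cz_1 = 3
w_1 = 3
h_1 = 3
cx_2 = 7
cy_2 = 11
cz_2 = 2.5
r_2 = 2.5
cx_3 = 10
cy_3 = 2
r_3 = 1.5
h_3 = 2.5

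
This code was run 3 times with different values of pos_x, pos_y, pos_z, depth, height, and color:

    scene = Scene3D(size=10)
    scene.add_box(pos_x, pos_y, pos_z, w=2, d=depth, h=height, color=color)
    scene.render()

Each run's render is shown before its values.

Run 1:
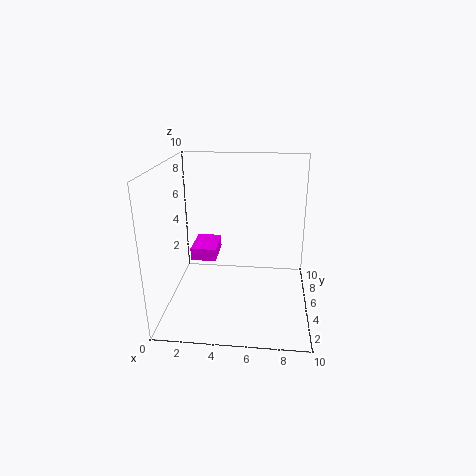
pos_x = 1; pos_y = 7; pos_z = 2; depth = 3; height = 1; color = 'magenta'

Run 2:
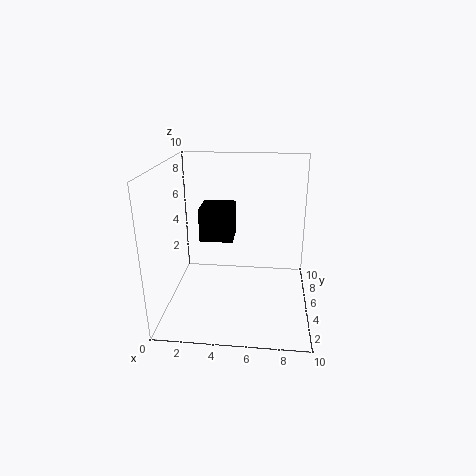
pos_x = 3; pos_y = 2; pos_z = 6; depth = 2; height = 2; color = 'black'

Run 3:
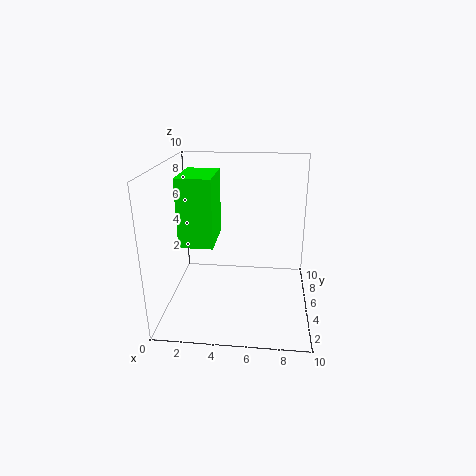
pos_x = 2; pos_y = 1; pos_z = 6; depth = 3; height = 4; color = 'lime'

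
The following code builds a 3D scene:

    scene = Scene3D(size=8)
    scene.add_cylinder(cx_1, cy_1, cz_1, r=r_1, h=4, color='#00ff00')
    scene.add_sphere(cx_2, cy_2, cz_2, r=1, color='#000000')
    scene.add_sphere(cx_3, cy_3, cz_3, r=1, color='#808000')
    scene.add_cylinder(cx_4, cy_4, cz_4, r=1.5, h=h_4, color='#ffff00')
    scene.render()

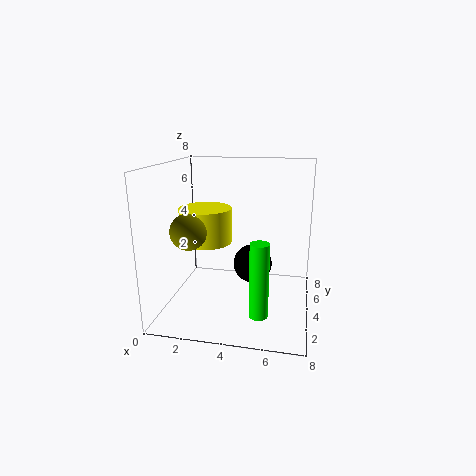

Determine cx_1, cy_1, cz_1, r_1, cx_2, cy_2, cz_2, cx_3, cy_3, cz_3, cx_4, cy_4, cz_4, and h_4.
cx_1 = 5.5
cy_1 = 2
cz_1 = 0.5
r_1 = 0.5
cx_2 = 5
cy_2 = 3
cz_2 = 3
cx_3 = 1.5
cy_3 = 3
cz_3 = 4.5
cx_4 = 2
cy_4 = 4.5
cz_4 = 3.5
h_4 = 2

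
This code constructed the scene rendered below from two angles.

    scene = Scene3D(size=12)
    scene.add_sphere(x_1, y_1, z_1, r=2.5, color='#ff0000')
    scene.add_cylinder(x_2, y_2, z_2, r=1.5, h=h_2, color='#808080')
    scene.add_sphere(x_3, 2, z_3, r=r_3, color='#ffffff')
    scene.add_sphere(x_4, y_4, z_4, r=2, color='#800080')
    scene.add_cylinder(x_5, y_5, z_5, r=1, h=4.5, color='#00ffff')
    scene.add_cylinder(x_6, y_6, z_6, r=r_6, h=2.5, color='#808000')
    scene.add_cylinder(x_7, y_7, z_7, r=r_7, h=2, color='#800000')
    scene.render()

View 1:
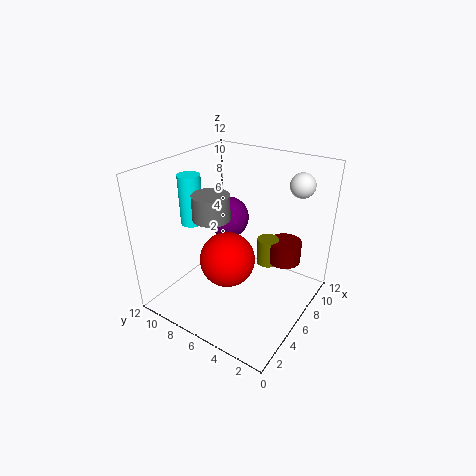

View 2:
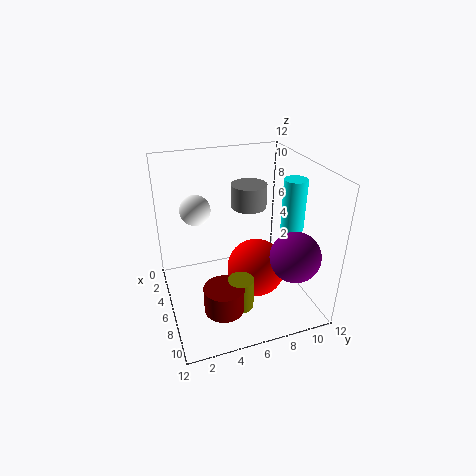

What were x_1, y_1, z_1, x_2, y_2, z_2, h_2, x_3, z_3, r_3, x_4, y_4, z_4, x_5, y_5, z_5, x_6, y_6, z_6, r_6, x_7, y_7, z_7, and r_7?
x_1 = 6.5; y_1 = 7.5; z_1 = 3; x_2 = 4.5; y_2 = 7.5; z_2 = 8; h_2 = 2; x_3 = 9; z_3 = 10.5; r_3 = 1; x_4 = 9.5; y_4 = 9.5; z_4 = 5.5; x_5 = 6; y_5 = 11; z_5 = 6; x_6 = 9.5; y_6 = 5; z_6 = 2; r_6 = 1; x_7 = 10; y_7 = 3.5; z_7 = 2.5; r_7 = 1.5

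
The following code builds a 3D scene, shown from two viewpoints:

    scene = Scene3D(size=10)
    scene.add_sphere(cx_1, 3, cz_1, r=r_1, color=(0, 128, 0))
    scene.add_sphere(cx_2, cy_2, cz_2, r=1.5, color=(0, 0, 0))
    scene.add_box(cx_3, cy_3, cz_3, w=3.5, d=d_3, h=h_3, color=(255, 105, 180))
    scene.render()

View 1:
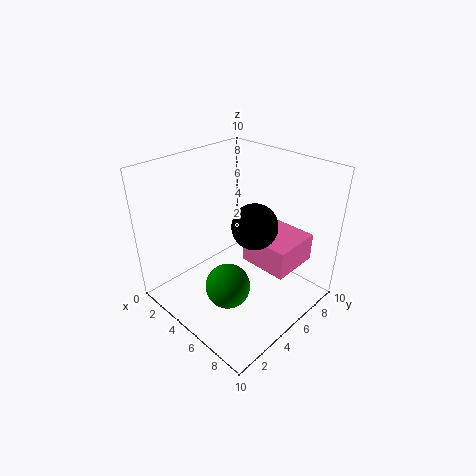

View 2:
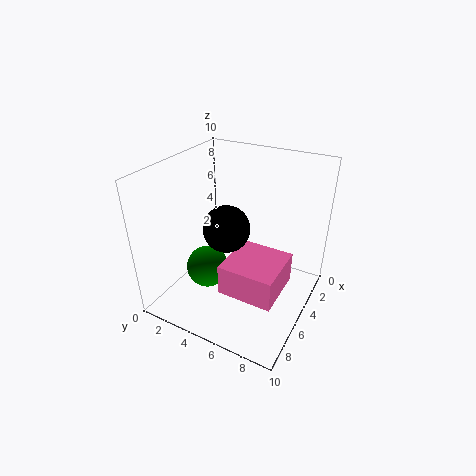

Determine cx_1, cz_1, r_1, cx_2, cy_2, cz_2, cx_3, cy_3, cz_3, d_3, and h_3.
cx_1 = 6; cz_1 = 2.5; r_1 = 1.5; cx_2 = 6.5; cy_2 = 5; cz_2 = 6.5; cx_3 = 5; cy_3 = 5.5; cz_3 = 3; d_3 = 3.5; h_3 = 2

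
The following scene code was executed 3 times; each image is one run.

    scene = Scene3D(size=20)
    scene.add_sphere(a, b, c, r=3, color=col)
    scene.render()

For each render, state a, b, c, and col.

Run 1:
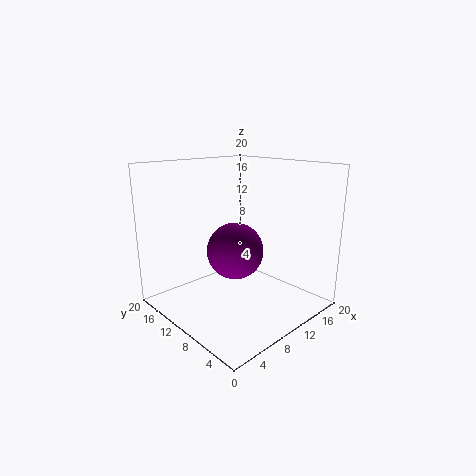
a = 3; b = 3; c = 12; col = 'purple'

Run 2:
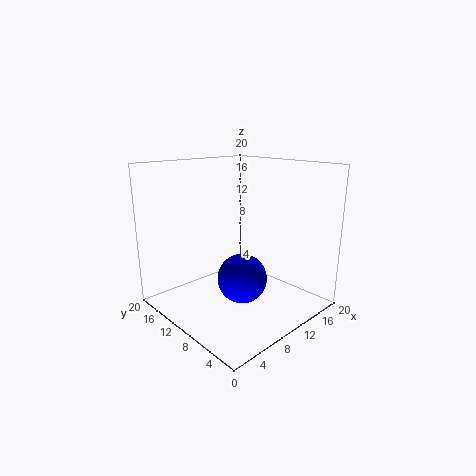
a = 6; b = 5; c = 7; col = 'blue'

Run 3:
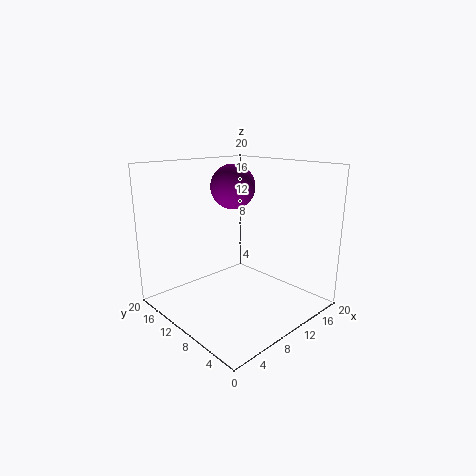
a = 10; b = 11; c = 17; col = 'purple'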